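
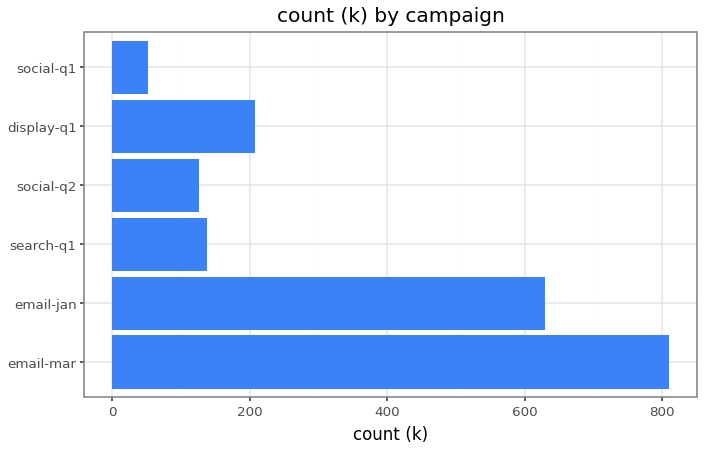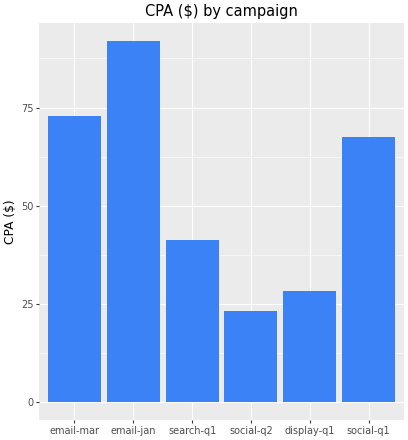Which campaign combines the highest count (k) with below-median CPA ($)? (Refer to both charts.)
display-q1

Chart 2 median CPA ($) ≈ 50; below-median campaigns: search-q1, social-q2, display-q1. Among those, display-q1 has the highest count (k) (≈ 200).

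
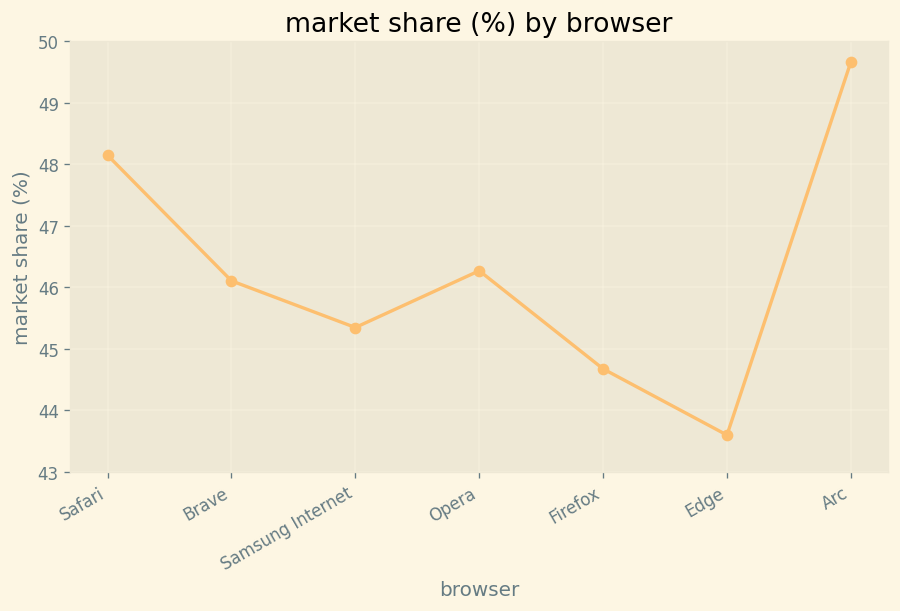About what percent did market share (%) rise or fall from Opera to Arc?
Opera ≈ 46, Arc ≈ 50; (50 − 46) / 46 ≈ +8.7%.

≈ +8.7%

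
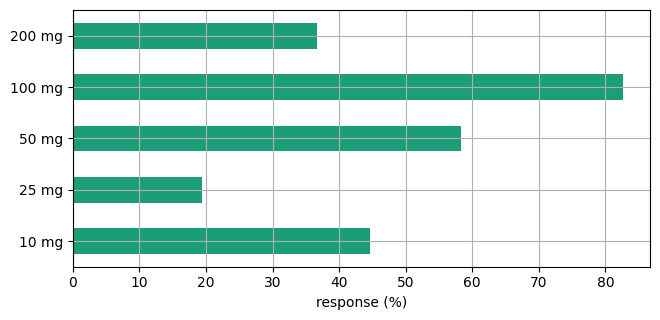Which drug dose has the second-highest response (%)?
50 mg

Top 3: 100 mg ≈ 80, 50 mg ≈ 60, 10 mg ≈ 40.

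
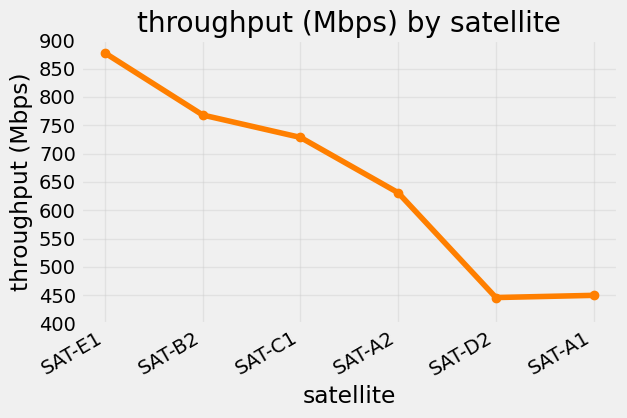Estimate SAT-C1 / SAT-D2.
SAT-C1 ≈ 750, SAT-D2 ≈ 450; 750/450 ≈ 1.67.

≈ 1.67×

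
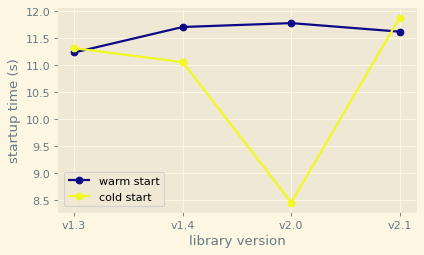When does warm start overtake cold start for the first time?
v1.3: warm start ≈ 11.0 vs cold start ≈ 11.5 (not yet); v1.4: warm start ≈ 11.5 vs cold start ≈ 11.0 (first crossover).

v1.4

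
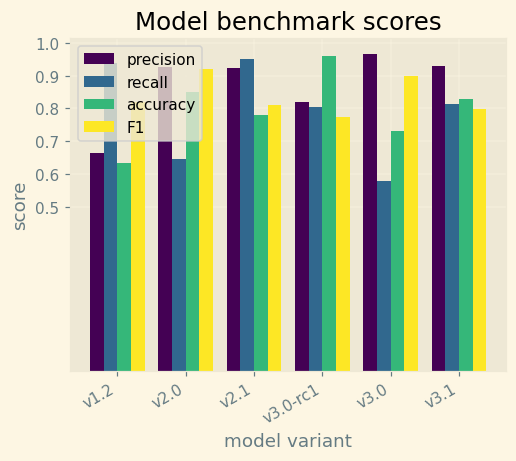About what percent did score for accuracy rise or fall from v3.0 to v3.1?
v3.0 ≈ 0.7, v3.1 ≈ 0.8; (0.8 − 0.7) / 0.7 ≈ +14.3%.

≈ +14.3%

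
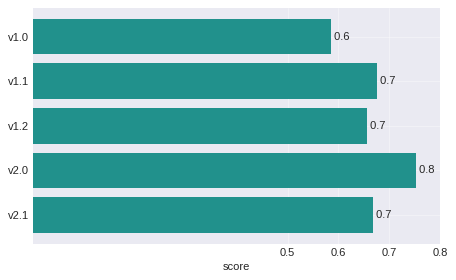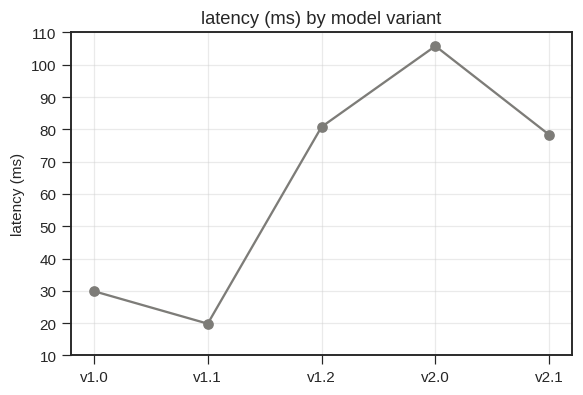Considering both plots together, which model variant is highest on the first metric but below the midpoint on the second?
v1.1

Chart 2 median latency (ms) ≈ 80; below-median model variants: v1.0, v1.1. Among those, v1.1 has the highest score (≈ 0.7).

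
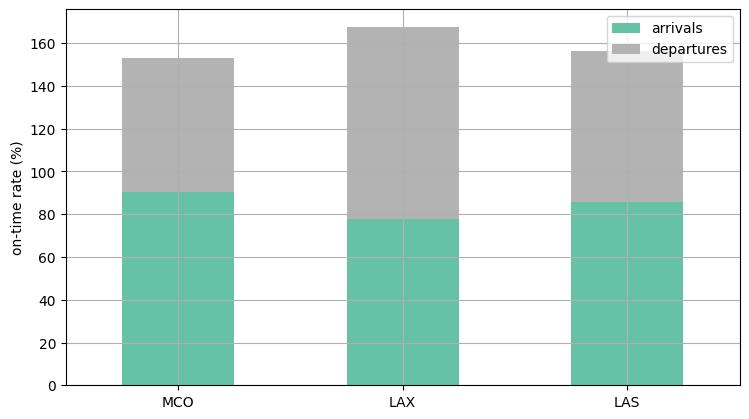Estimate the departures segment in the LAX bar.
≈ 80

departures top ≈ 160, bottom ≈ 80; segment ≈ 80.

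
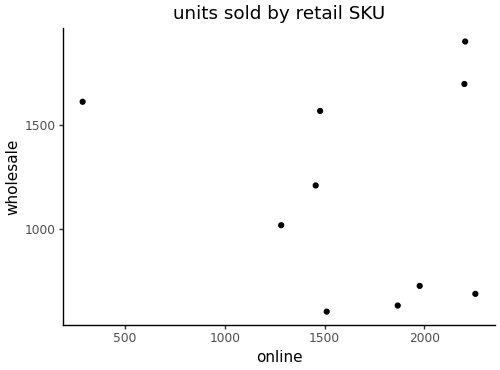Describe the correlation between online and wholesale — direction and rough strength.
no clear correlation

Points are roughly uncorrelated; weak (|r| ≈ 0.1).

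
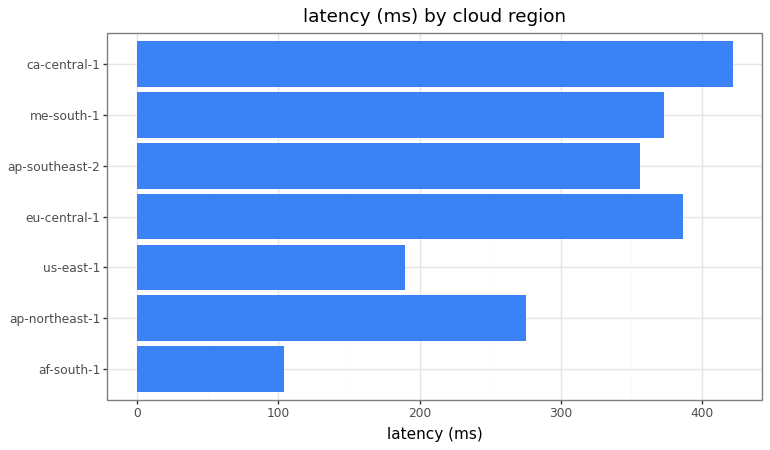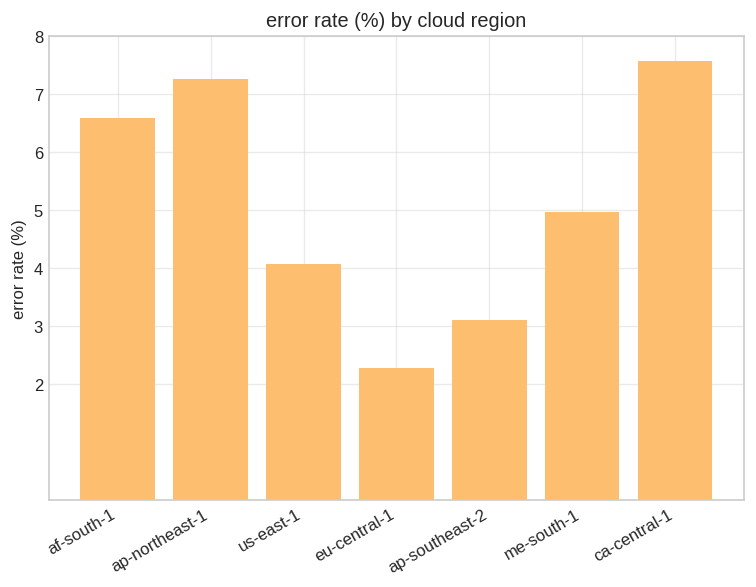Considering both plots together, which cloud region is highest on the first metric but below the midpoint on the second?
Chart 2 median error rate (%) ≈ 5; below-median cloud regions: us-east-1, eu-central-1, ap-southeast-2. Among those, eu-central-1 has the highest latency (ms) (≈ 400).

eu-central-1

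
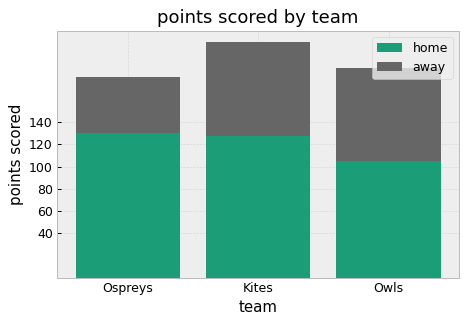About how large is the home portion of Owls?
≈ 100

home top ≈ 100, bottom ≈ 0; segment ≈ 100.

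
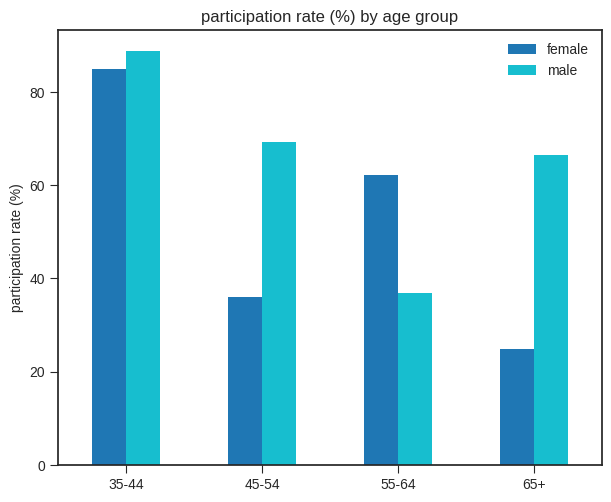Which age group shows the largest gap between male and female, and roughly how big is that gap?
65+: male ≈ 70, female ≈ 20 → gap ≈ 50. Next-largest (45-54) is only ≈ 30.

65+, ≈ 50 %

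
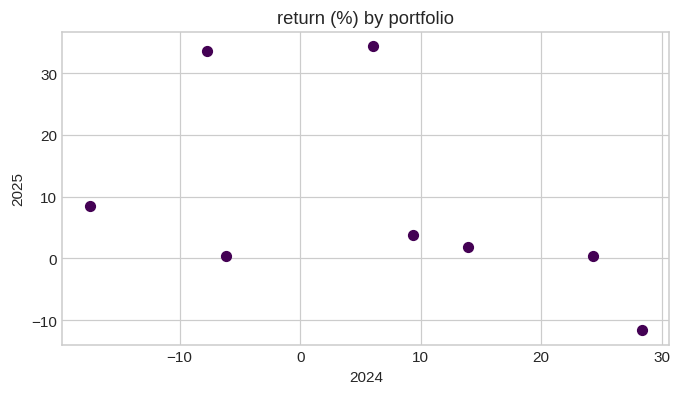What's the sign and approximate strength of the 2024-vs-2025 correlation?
Points are negatively correlated; moderate (|r| ≈ 0.5).

negative, moderate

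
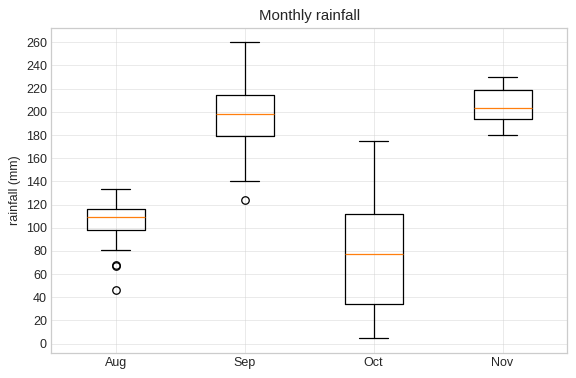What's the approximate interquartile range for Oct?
≈ 80

Q3 ≈ 120, Q1 ≈ 40; IQR ≈ 80.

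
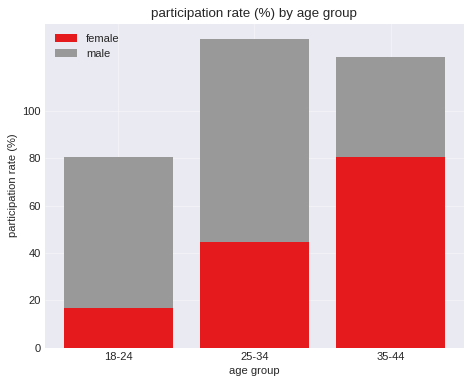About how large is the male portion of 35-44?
≈ 40

male top ≈ 120, bottom ≈ 80; segment ≈ 40.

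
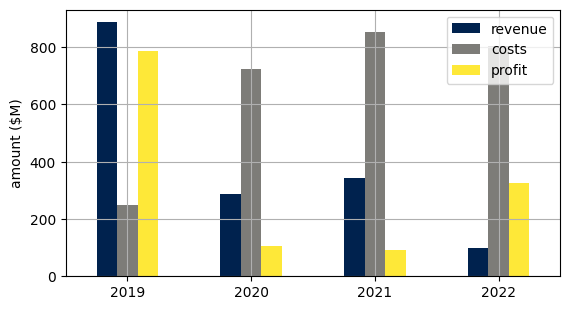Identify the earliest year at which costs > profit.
2019: costs ≈ 200 vs profit ≈ 800 (not yet); 2020: costs ≈ 700 vs profit ≈ 100 (first crossover).

2020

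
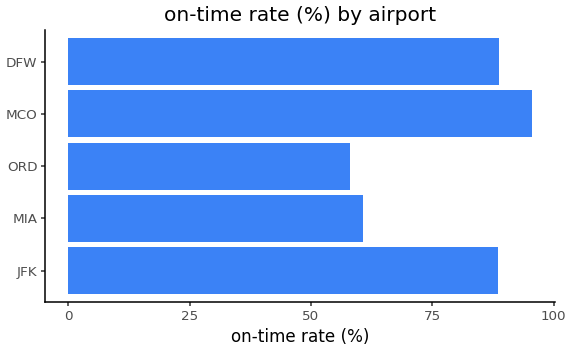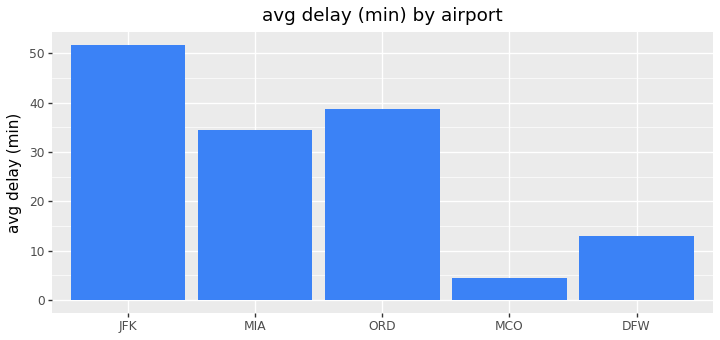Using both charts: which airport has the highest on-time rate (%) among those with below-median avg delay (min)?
MCO

Chart 2 median avg delay (min) ≈ 35; below-median airports: MCO, DFW. Among those, MCO has the highest on-time rate (%) (≈ 100).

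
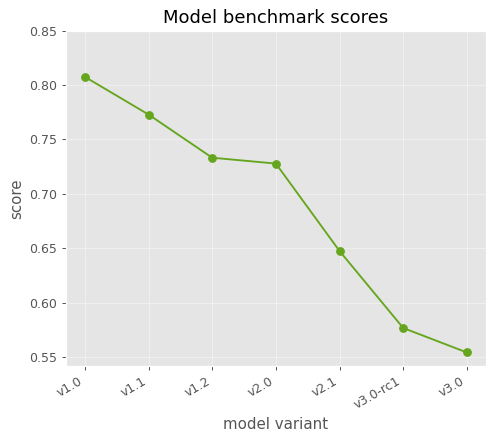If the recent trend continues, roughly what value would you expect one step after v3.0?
≈ 0.5

Last three: 0.65, 0.60, 0.55 → slope ≈ -0.05/step → next ≈ 0.5.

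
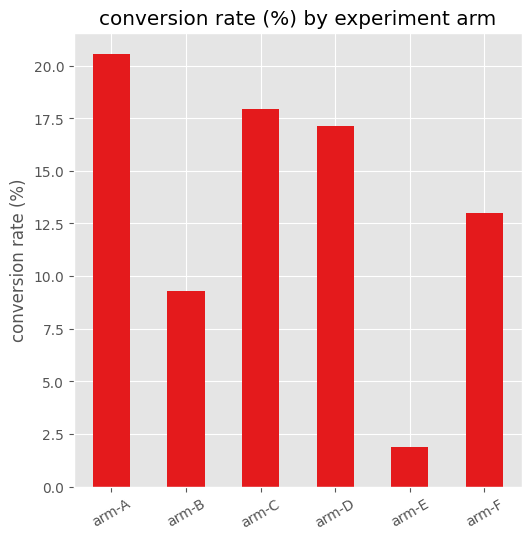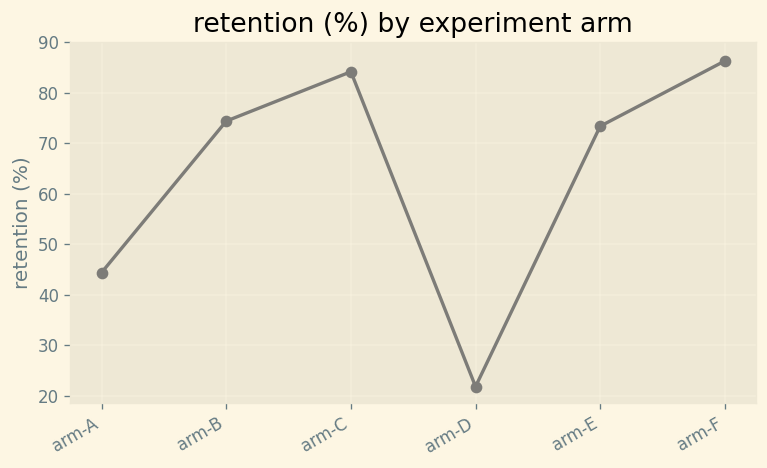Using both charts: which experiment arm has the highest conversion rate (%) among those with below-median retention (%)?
Chart 2 median retention (%) ≈ 70; below-median experiment arms: arm-A, arm-D, arm-E. Among those, arm-A has the highest conversion rate (%) (≈ 20).

arm-A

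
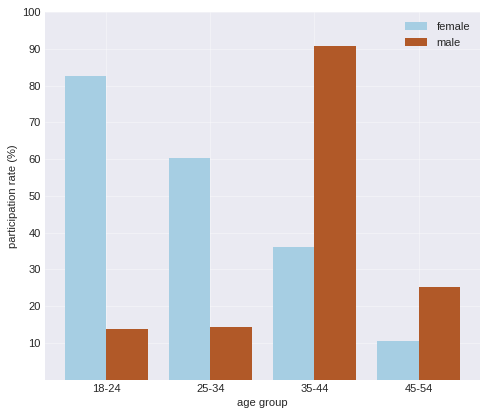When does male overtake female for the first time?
25-34: male ≈ 10 vs female ≈ 60 (not yet); 35-44: male ≈ 90 vs female ≈ 40 (first crossover).

35-44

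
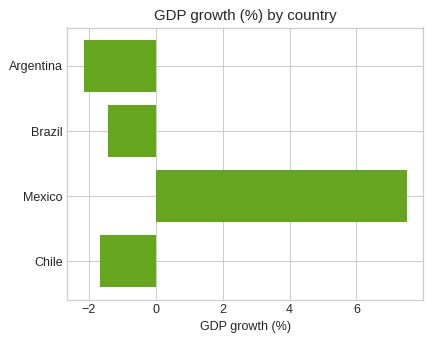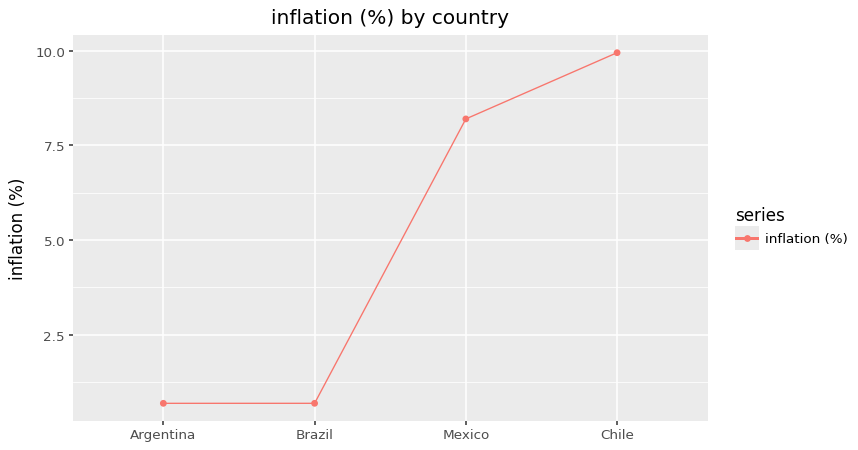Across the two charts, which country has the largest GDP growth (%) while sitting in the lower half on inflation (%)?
Chart 2 median inflation (%) ≈ 4; below-median countries: Argentina, Brazil. Among those, Brazil has the highest GDP growth (%) (≈ -1).

Brazil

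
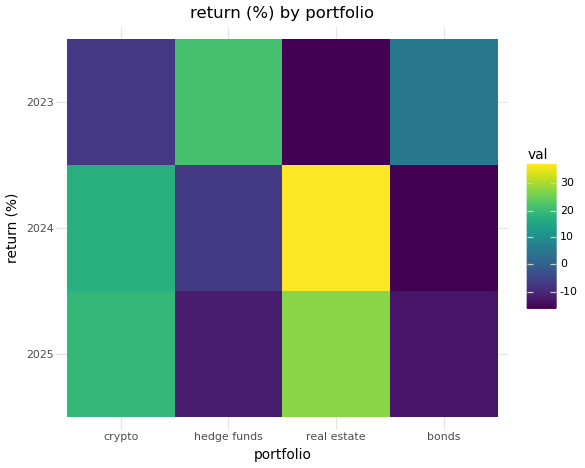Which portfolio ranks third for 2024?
Top 4 for 2024: real estate ≈ 35, crypto ≈ 15, hedge funds ≈ -5, bonds ≈ -15.

hedge funds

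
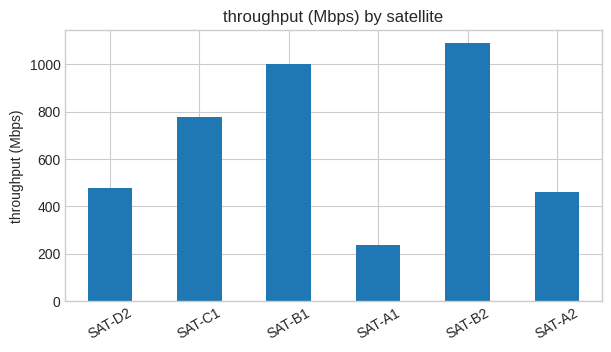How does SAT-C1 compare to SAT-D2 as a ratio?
SAT-C1 ≈ 800, SAT-D2 ≈ 500; 800/500 ≈ 1.6.

≈ 1.6×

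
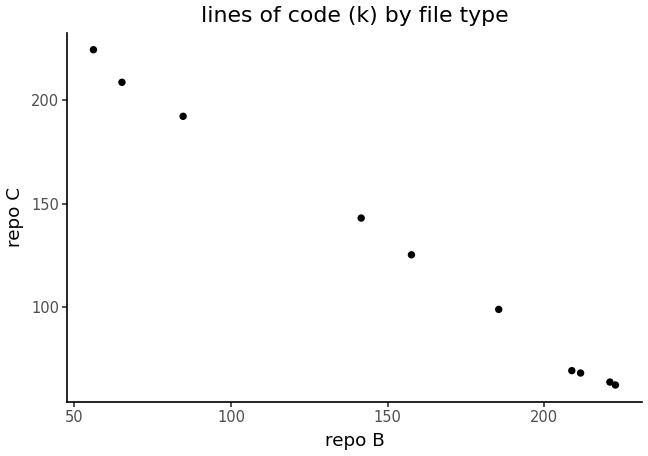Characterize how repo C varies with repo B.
negative, strong

Points are negatively correlated; strong (|r| ≈ 1.0).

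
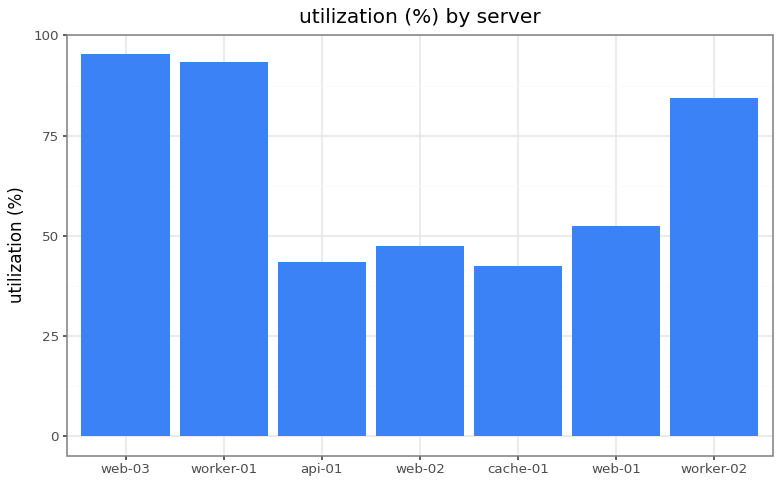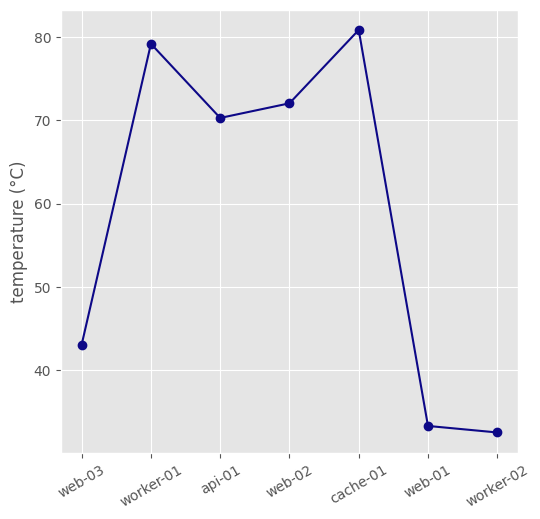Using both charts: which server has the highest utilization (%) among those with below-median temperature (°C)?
Chart 2 median temperature (°C) ≈ 70; below-median servers: web-03, web-01, worker-02. Among those, web-03 has the highest utilization (%) (≈ 100).

web-03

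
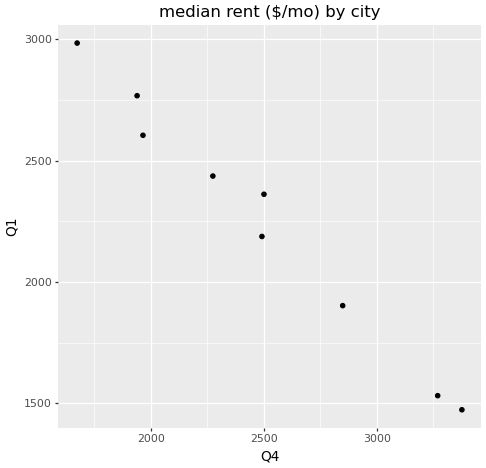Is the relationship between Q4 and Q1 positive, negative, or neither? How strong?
negative, strong

Points are negatively correlated; strong (|r| ≈ 1.0).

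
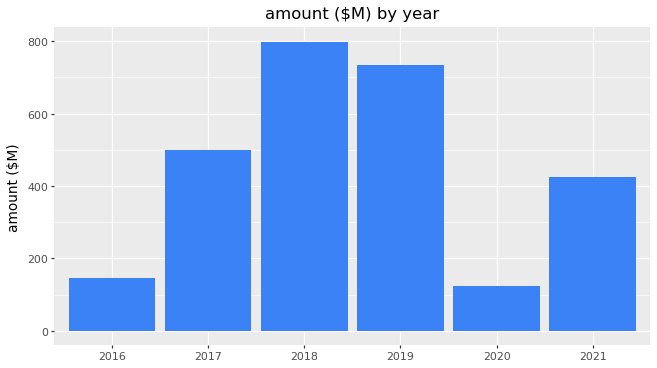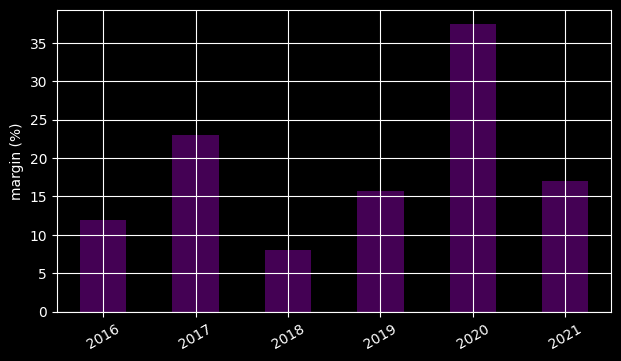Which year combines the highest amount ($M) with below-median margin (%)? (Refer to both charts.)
Chart 2 median margin (%) ≈ 15; below-median years: 2016, 2018, 2019. Among those, 2018 has the highest amount ($M) (≈ 800).

2018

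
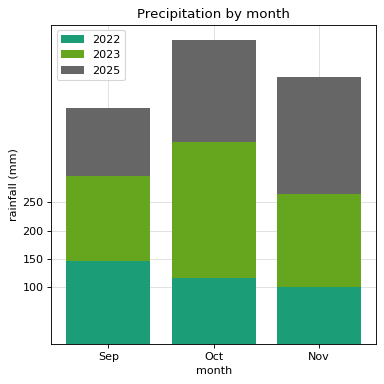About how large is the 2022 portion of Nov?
2022 top ≈ 100, bottom ≈ 0; segment ≈ 100.

≈ 100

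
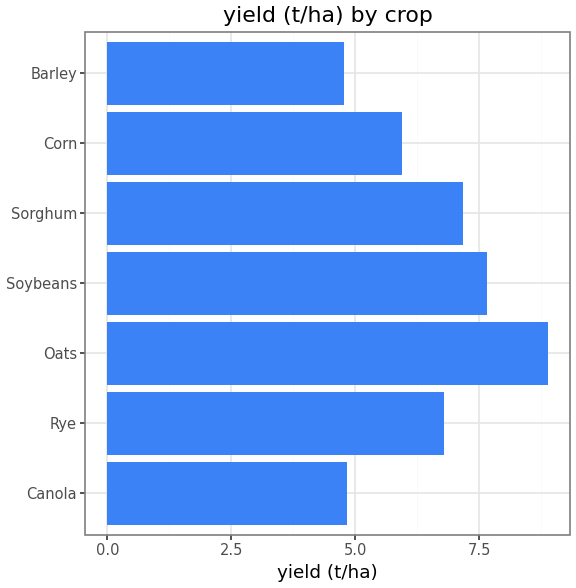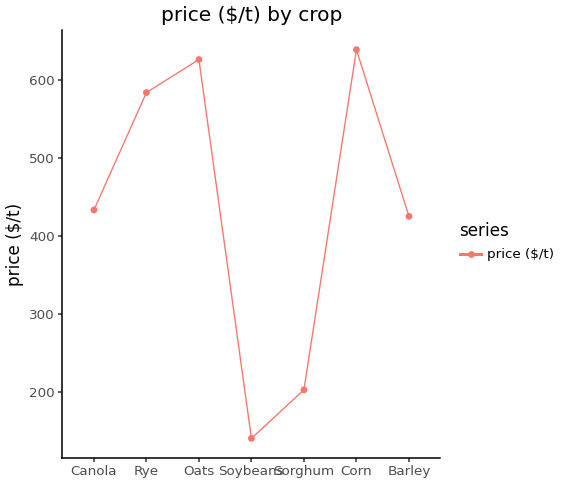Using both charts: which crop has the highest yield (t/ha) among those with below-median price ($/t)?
Chart 2 median price ($/t) ≈ 400; below-median crops: Soybeans, Sorghum, Barley. Among those, Soybeans has the highest yield (t/ha) (≈ 8).

Soybeans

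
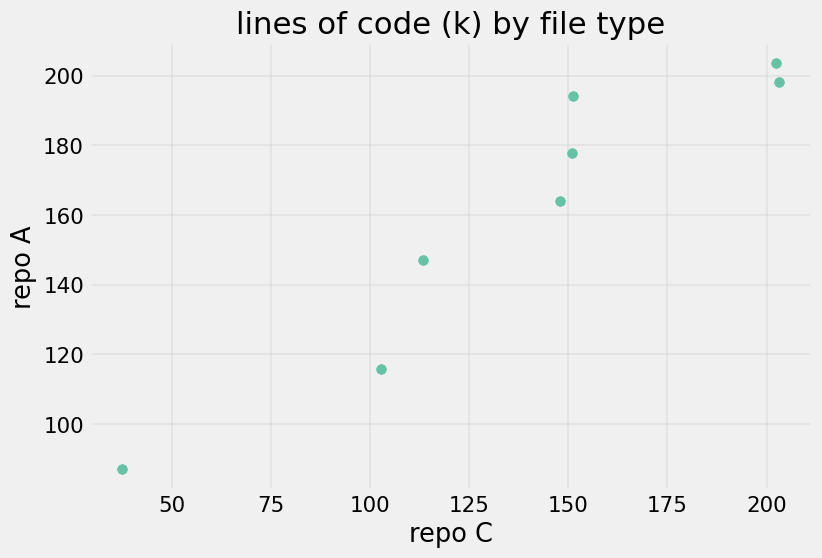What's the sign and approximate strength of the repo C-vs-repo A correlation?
positive, strong

Points are positively correlated; strong (|r| ≈ 1.0).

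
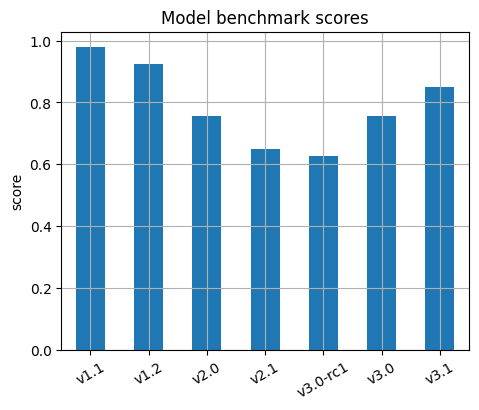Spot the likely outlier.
v1.1

v1.1 ≈ 1.0; the rest sit between ≈ 0.6 and ≈ 0.9.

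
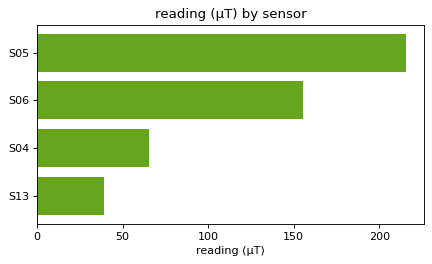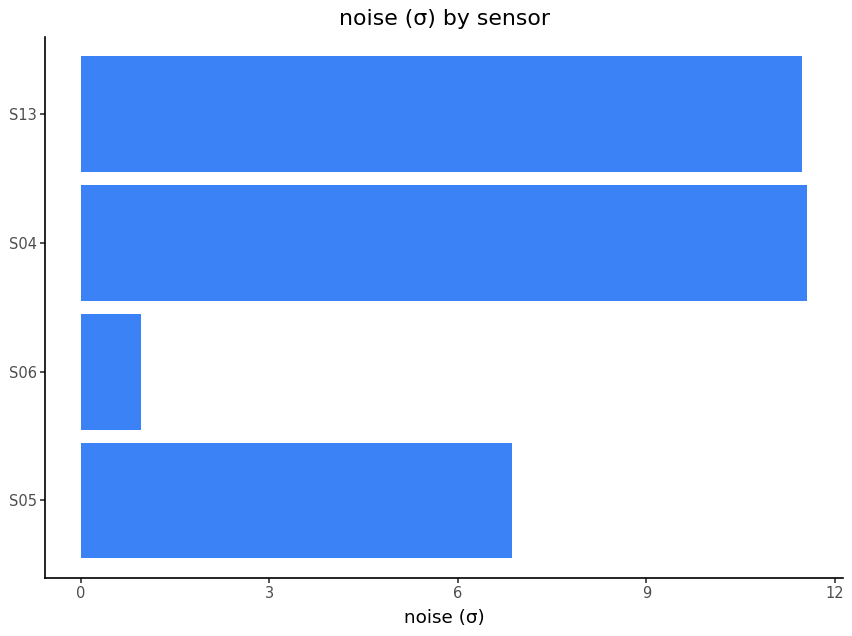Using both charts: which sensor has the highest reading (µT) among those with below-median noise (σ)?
S05

Chart 2 median noise (σ) ≈ 10; below-median sensors: S05, S06. Among those, S05 has the highest reading (µT) (≈ 220).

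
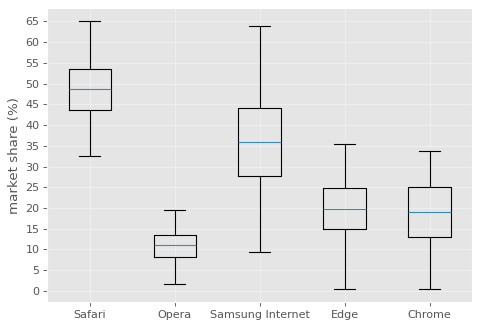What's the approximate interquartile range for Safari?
Q3 ≈ 55, Q1 ≈ 45; IQR ≈ 10.

≈ 10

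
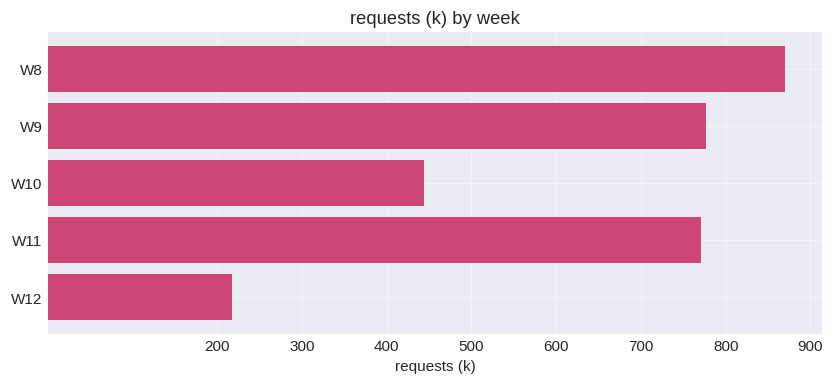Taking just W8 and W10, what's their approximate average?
≈ 650

(900 + 400) / 2 ≈ 650.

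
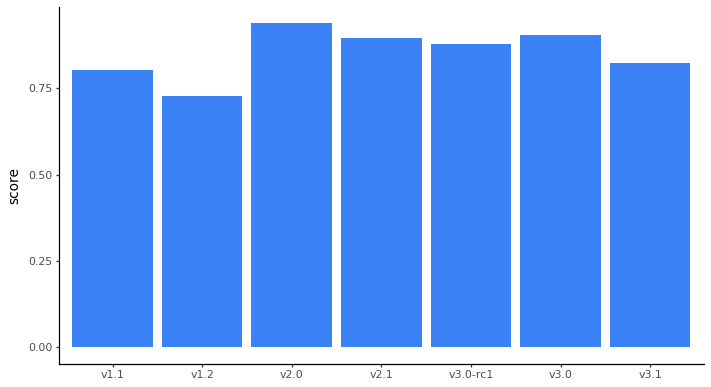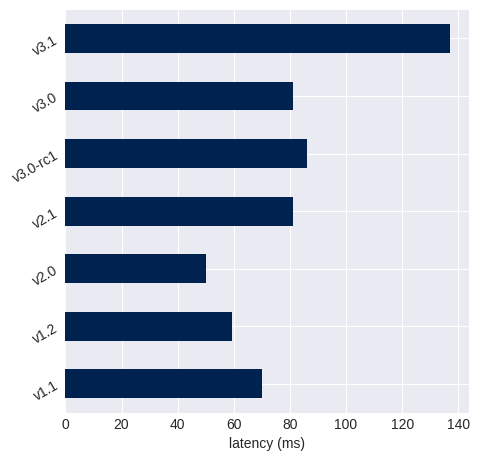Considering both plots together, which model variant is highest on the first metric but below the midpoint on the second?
v2.0

Chart 2 median latency (ms) ≈ 80; below-median model variants: v1.1, v1.2, v2.0. Among those, v2.0 has the highest score (≈ 0.9).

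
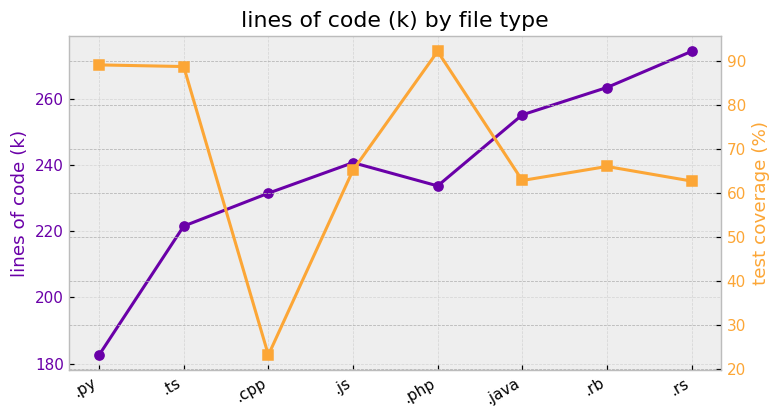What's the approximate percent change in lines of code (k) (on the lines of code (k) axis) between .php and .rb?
≈ +13%

.php ≈ 230, .rb ≈ 260; (260 − 230) / 230 ≈ +13%.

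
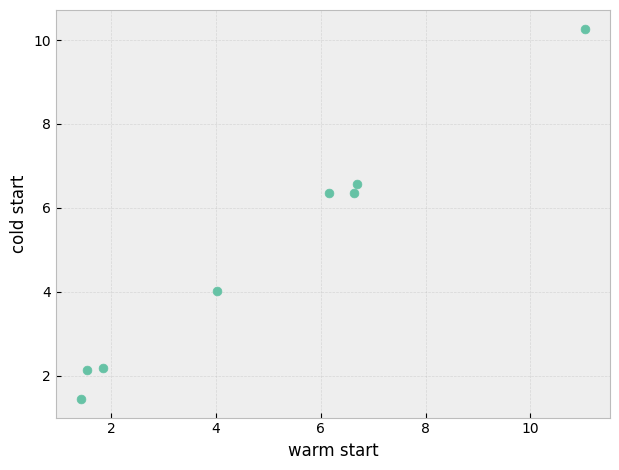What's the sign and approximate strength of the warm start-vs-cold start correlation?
positive, strong

Points are positively correlated; strong (|r| ≈ 1.0).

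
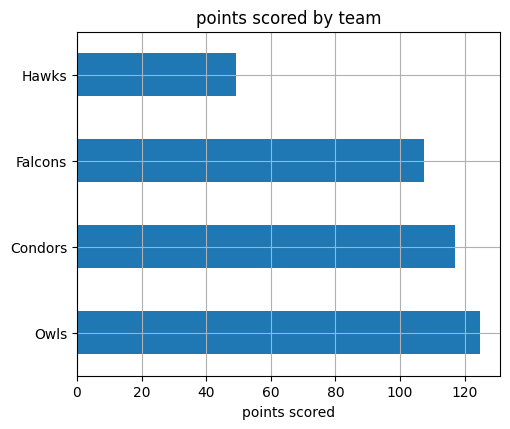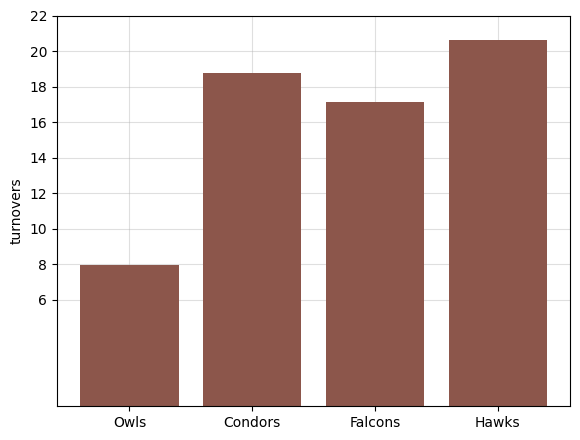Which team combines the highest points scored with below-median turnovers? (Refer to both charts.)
Owls

Chart 2 median turnovers ≈ 18; below-median teams: Owls, Falcons. Among those, Owls has the highest points scored (≈ 120).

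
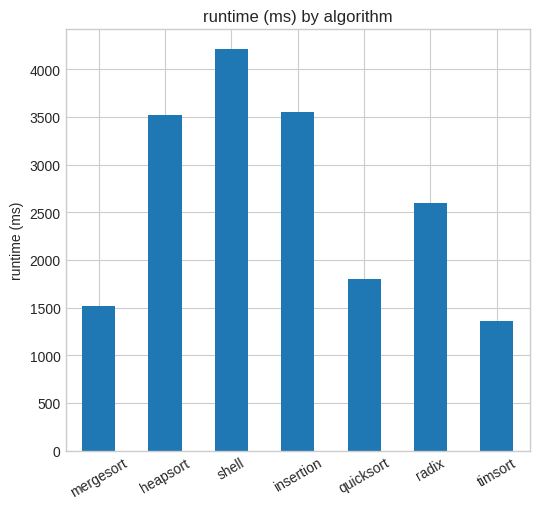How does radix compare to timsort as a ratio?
≈ 1.67×

radix ≈ 2500, timsort ≈ 1500; 2500/1500 ≈ 1.67.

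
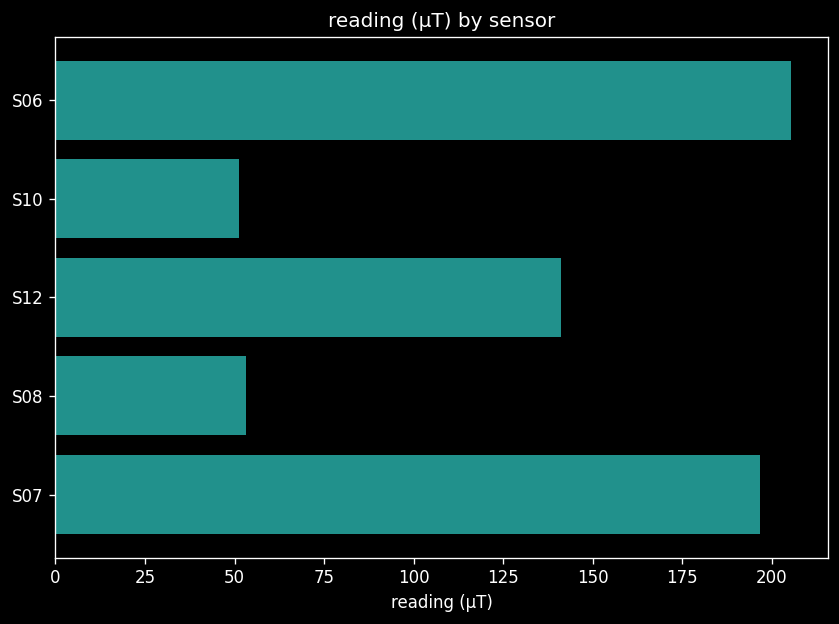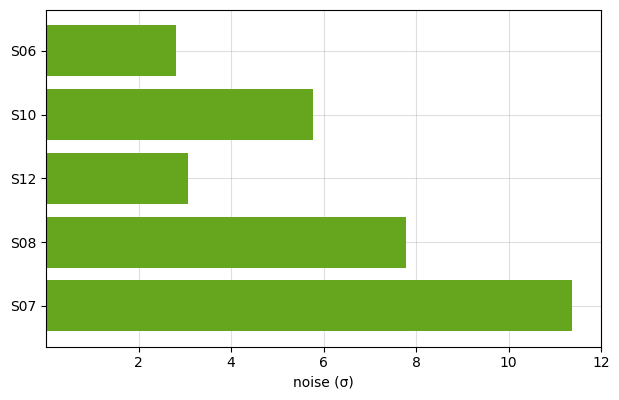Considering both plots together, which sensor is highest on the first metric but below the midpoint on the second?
S06

Chart 2 median noise (σ) ≈ 6; below-median sensors: S06, S12. Among those, S06 has the highest reading (µT) (≈ 200).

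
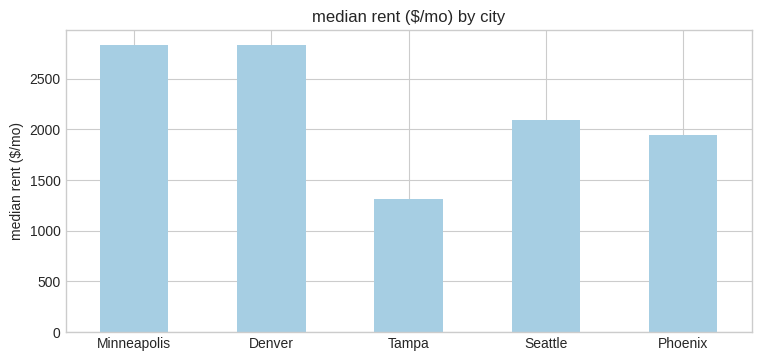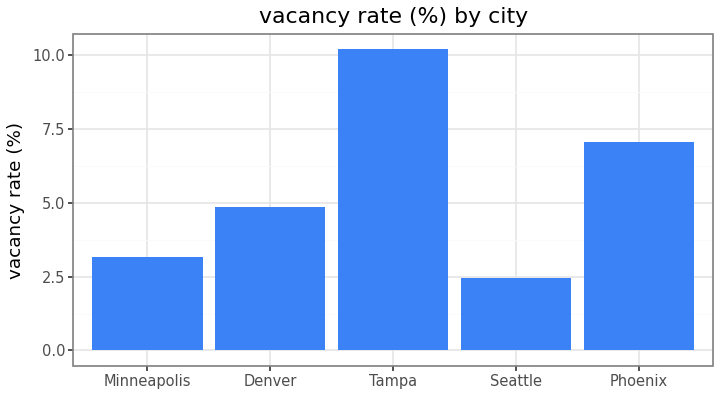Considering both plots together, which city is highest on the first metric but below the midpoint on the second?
Minneapolis

Chart 2 median vacancy rate (%) ≈ 5; below-median cities: Minneapolis, Seattle. Among those, Minneapolis has the highest median rent ($/mo) (≈ 3000).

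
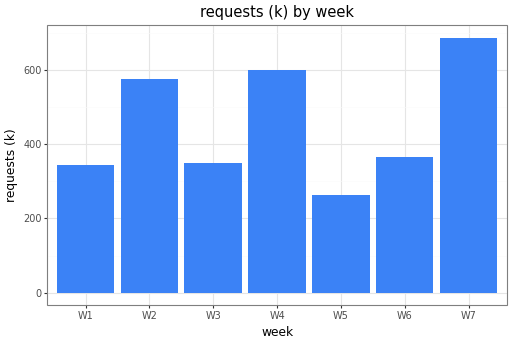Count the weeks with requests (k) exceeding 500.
3

Above 500: W2, W4, W7.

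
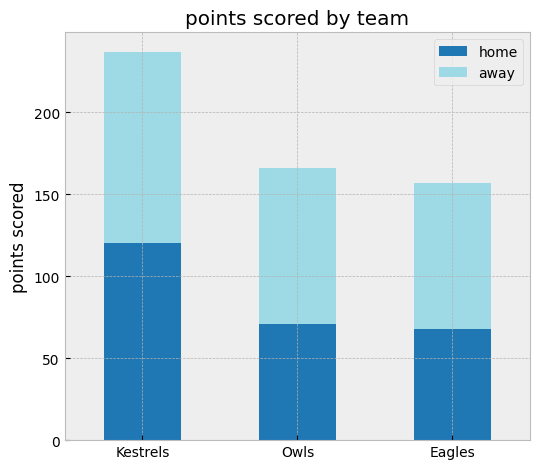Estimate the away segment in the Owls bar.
≈ 80

away top ≈ 160, bottom ≈ 80; segment ≈ 80.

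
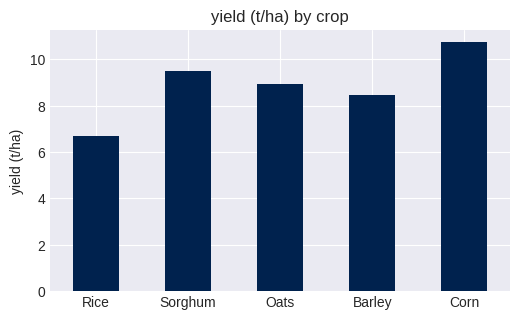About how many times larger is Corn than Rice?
≈ 1.57×

Corn ≈ 11, Rice ≈ 7; 11/7 ≈ 1.57.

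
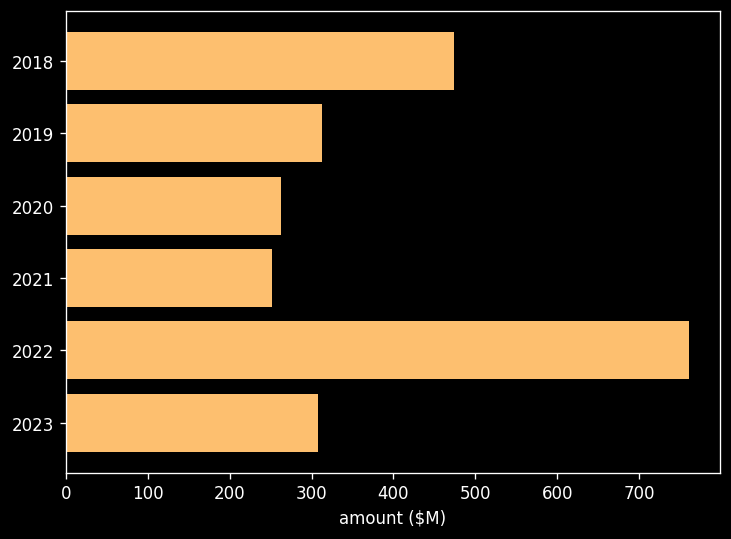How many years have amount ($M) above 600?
Above 600: 2022.

1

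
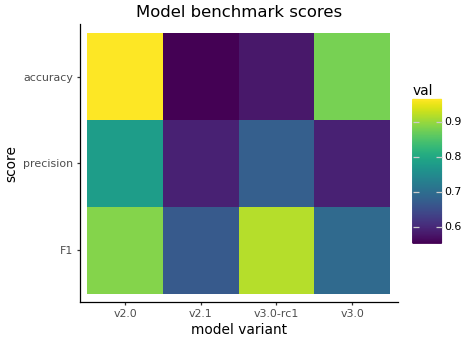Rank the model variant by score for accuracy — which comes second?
Top 3 for accuracy: v2.0 ≈ 0.95, v3.0 ≈ 0.90, v3.0-rc1 ≈ 0.60.

v3.0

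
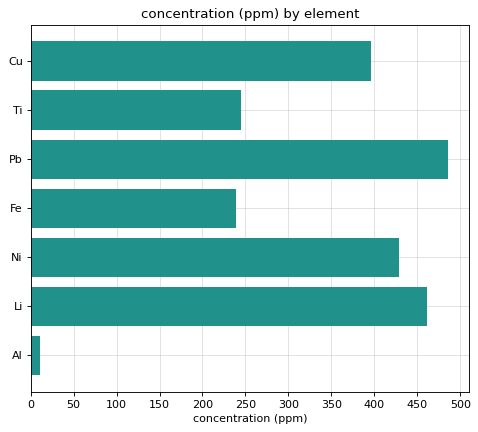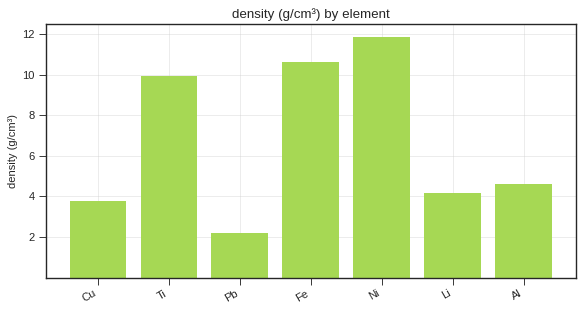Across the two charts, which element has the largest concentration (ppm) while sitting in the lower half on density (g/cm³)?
Pb

Chart 2 median density (g/cm³) ≈ 4; below-median elements: Cu, Pb, Li. Among those, Pb has the highest concentration (ppm) (≈ 500).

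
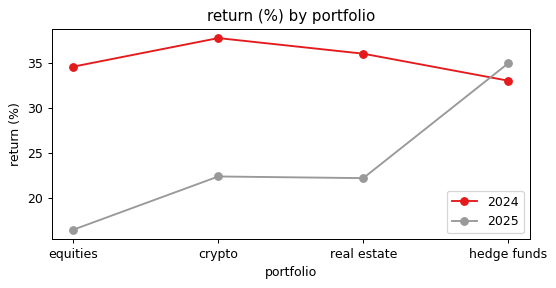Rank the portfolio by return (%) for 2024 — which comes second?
real estate

Top 3 for 2024: crypto ≈ 38, real estate ≈ 36, equities ≈ 34.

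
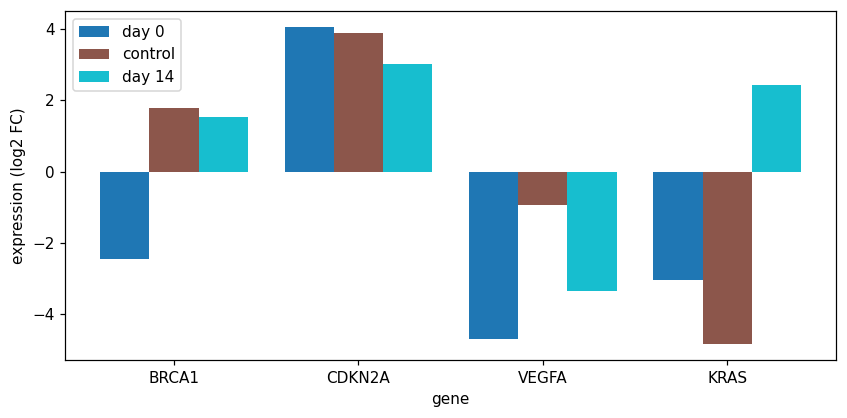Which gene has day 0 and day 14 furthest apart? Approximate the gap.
KRAS: day 0 ≈ -3, day 14 ≈ 2 → gap ≈ 5. Next-largest (BRCA1) is only ≈ 4.

KRAS, ≈ 5 log2 FC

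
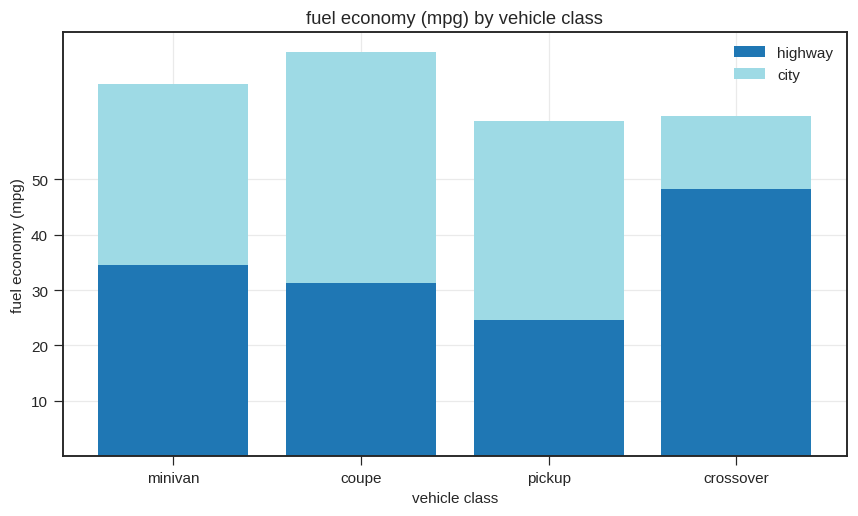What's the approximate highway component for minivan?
≈ 30

highway top ≈ 30, bottom ≈ 0; segment ≈ 30.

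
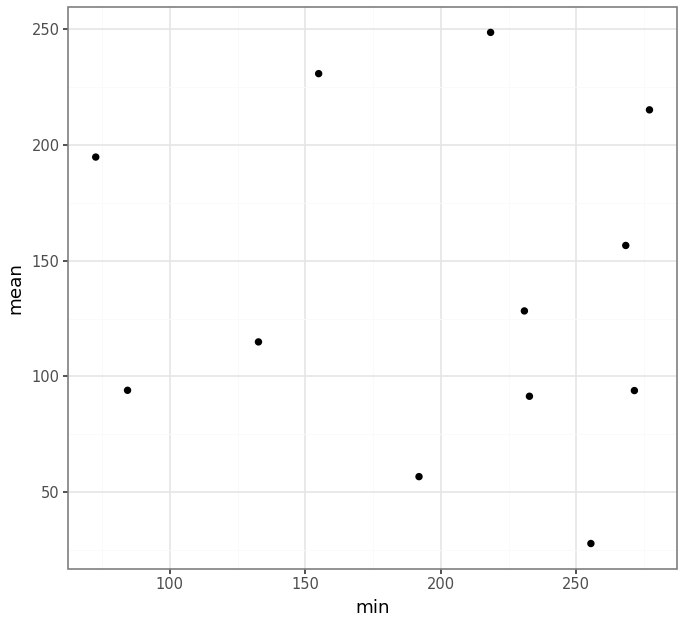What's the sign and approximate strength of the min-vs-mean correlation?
Points are roughly uncorrelated; weak (|r| ≈ 0.1).

no clear correlation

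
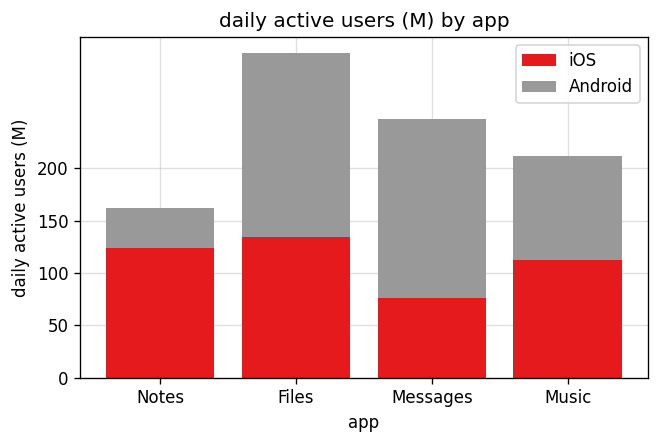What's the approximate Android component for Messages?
≈ 150

Android top ≈ 250, bottom ≈ 100; segment ≈ 150.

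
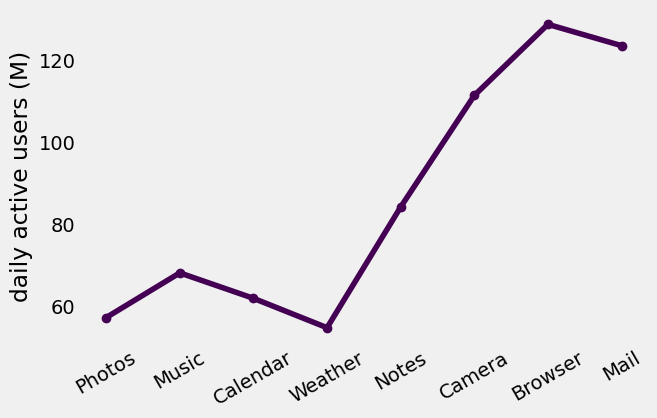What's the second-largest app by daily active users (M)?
Top 3: Browser ≈ 130, Mail ≈ 120, Camera ≈ 110.

Mail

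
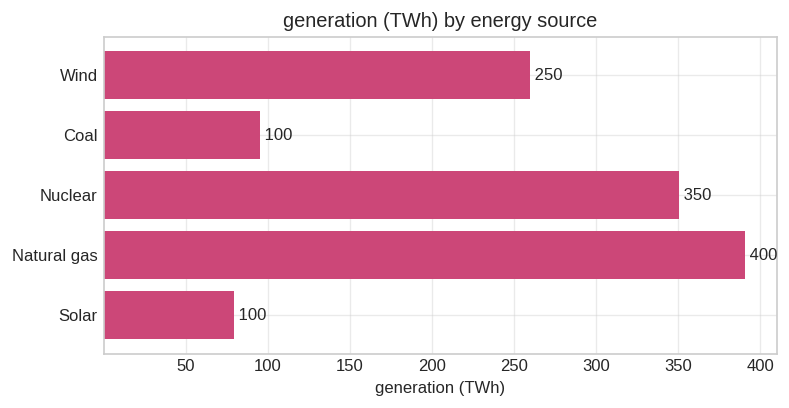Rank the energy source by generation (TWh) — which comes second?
Top 3: Natural gas ≈ 400, Nuclear ≈ 350, Wind ≈ 250.

Nuclear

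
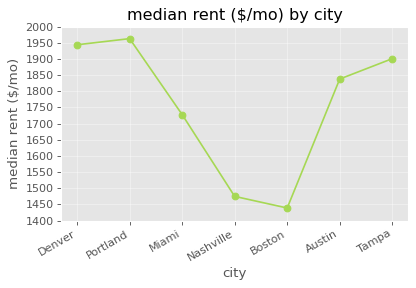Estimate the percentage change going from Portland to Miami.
Portland ≈ 1950, Miami ≈ 1750; (1750 − 1950) / 1950 ≈ -10.3%.

≈ -10.3%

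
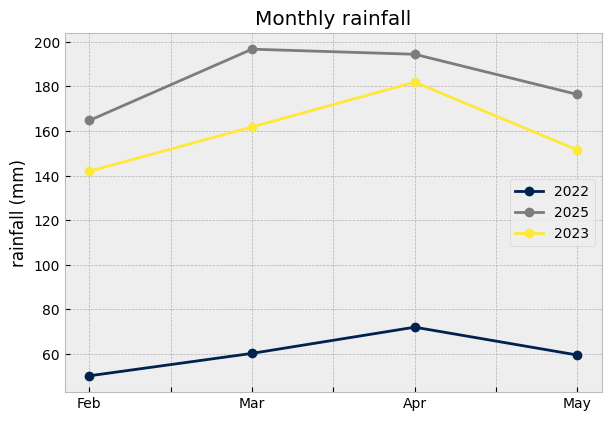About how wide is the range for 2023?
Max Apr ≈ 180, min Feb ≈ 140; range ≈ 40.

≈ 40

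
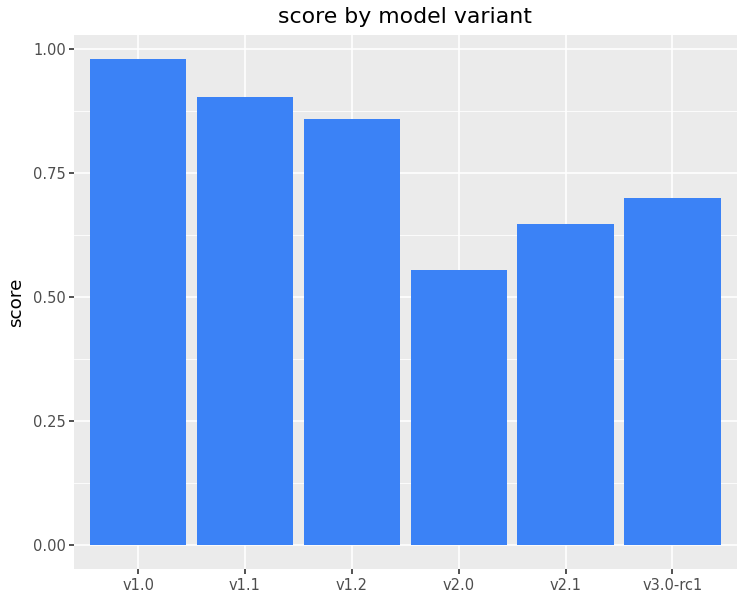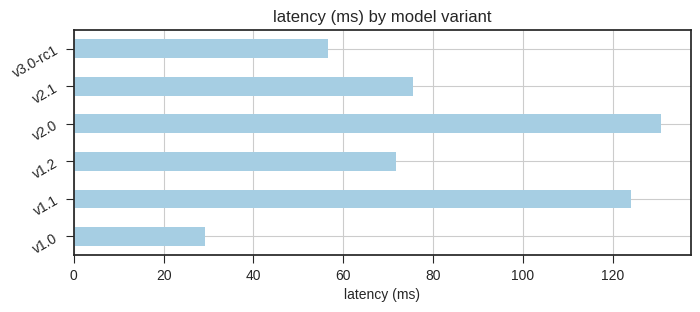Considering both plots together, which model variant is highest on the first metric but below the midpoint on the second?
Chart 2 median latency (ms) ≈ 80; below-median model variants: v1.0, v1.2, v3.0-rc1. Among those, v1.0 has the highest score (≈ 1).

v1.0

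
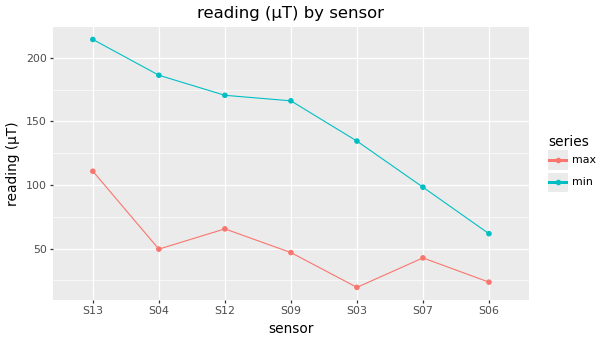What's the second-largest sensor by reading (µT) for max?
Top 3 for max: S13 ≈ 120, S12 ≈ 60, S04 ≈ 40.

S12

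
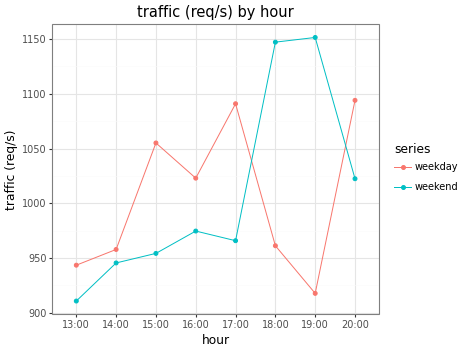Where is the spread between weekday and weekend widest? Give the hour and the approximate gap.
19:00, ≈ 225 req/s

19:00: weekday ≈ 925, weekend ≈ 1150 → gap ≈ 225. Next-largest (18:00) is only ≈ 200.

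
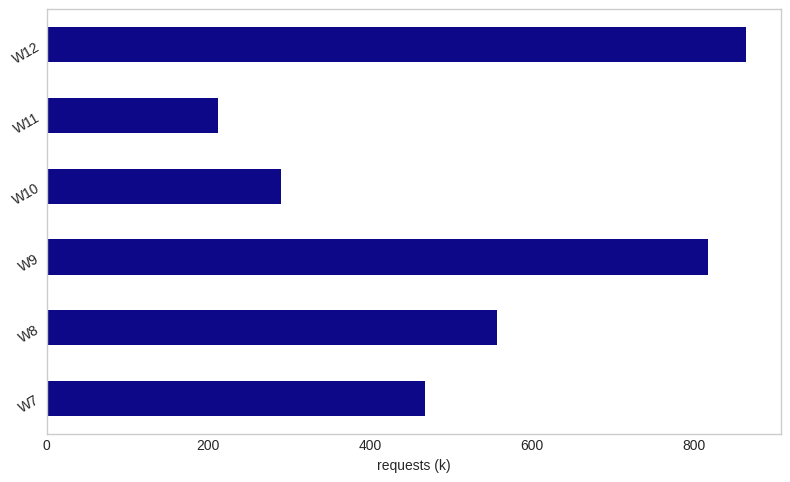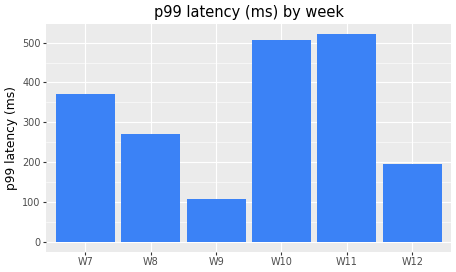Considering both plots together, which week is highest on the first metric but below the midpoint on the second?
Chart 2 median p99 latency (ms) ≈ 300; below-median weeks: W8, W9, W12. Among those, W12 has the highest requests (k) (≈ 900).

W12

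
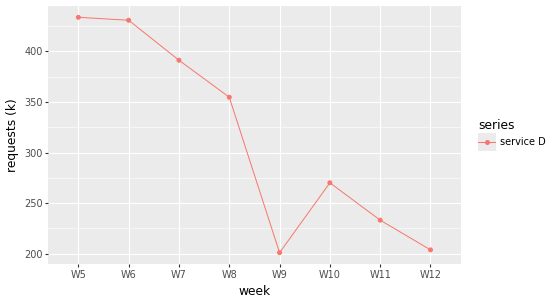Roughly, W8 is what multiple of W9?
W8 ≈ 360, W9 ≈ 200; 360/200 ≈ 1.8.

≈ 1.8×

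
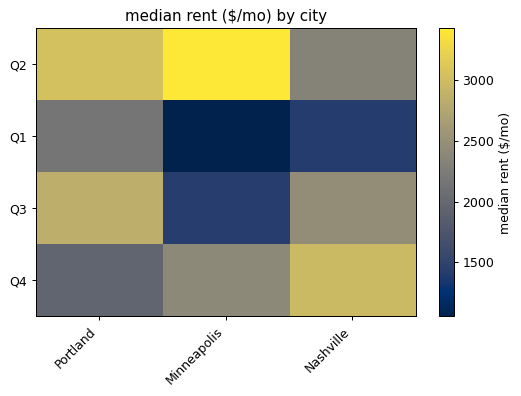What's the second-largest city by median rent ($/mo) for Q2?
Portland

Top 3 for Q2: Minneapolis ≈ 3400, Portland ≈ 3000, Nashville ≈ 2400.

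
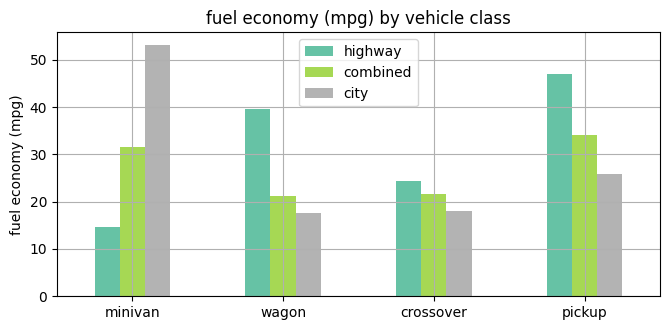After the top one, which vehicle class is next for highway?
Top 3 for highway: pickup ≈ 45, wagon ≈ 40, crossover ≈ 25.

wagon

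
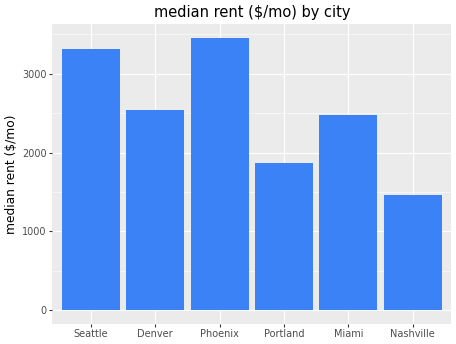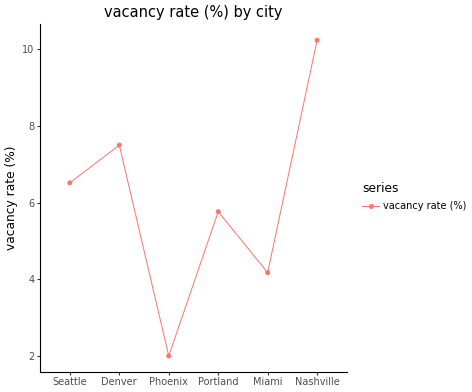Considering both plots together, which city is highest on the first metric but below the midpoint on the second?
Chart 2 median vacancy rate (%) ≈ 6; below-median cities: Phoenix, Portland, Miami. Among those, Phoenix has the highest median rent ($/mo) (≈ 3500).

Phoenix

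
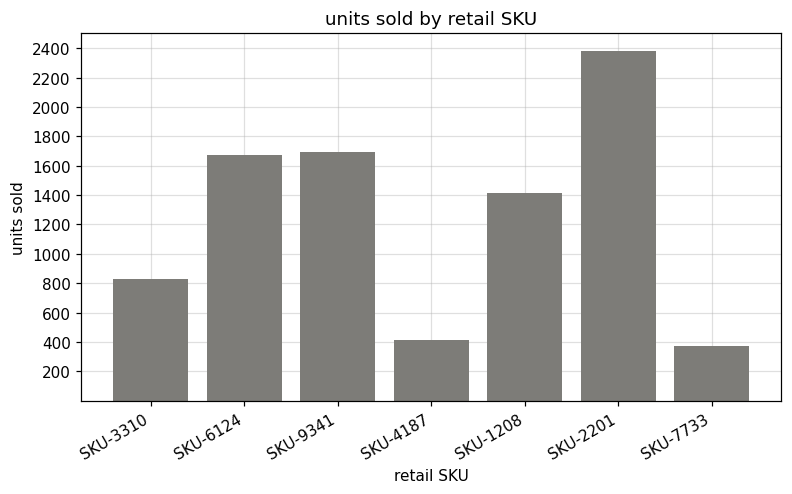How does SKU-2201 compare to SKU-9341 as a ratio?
≈ 1.5×

SKU-2201 ≈ 2400, SKU-9341 ≈ 1600; 2400/1600 ≈ 1.5.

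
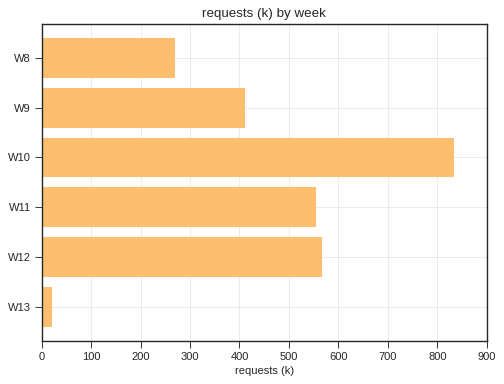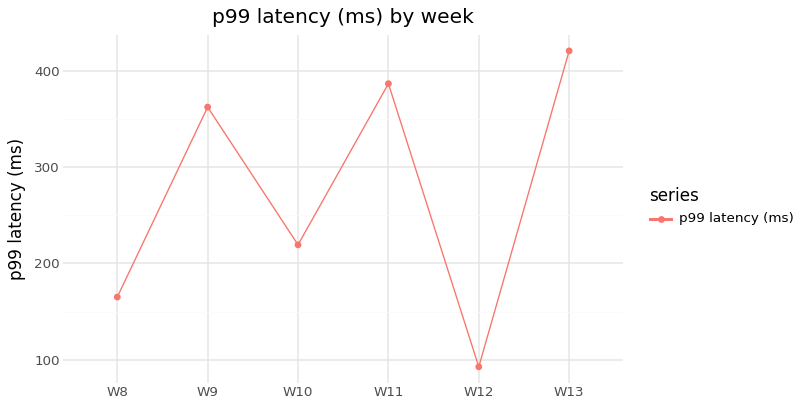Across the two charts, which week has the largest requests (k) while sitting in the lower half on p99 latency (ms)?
W10

Chart 2 median p99 latency (ms) ≈ 300; below-median weeks: W8, W10, W12. Among those, W10 has the highest requests (k) (≈ 800).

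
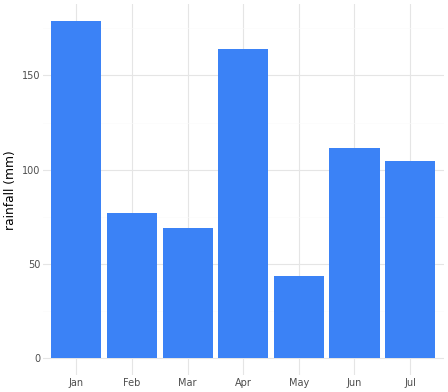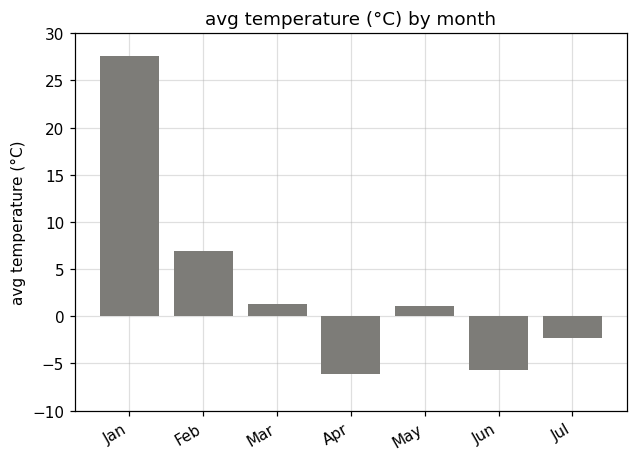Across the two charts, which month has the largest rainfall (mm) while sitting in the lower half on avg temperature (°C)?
Chart 2 median avg temperature (°C) ≈ 0; below-median months: Apr, Jun, Jul. Among those, Apr has the highest rainfall (mm) (≈ 160).

Apr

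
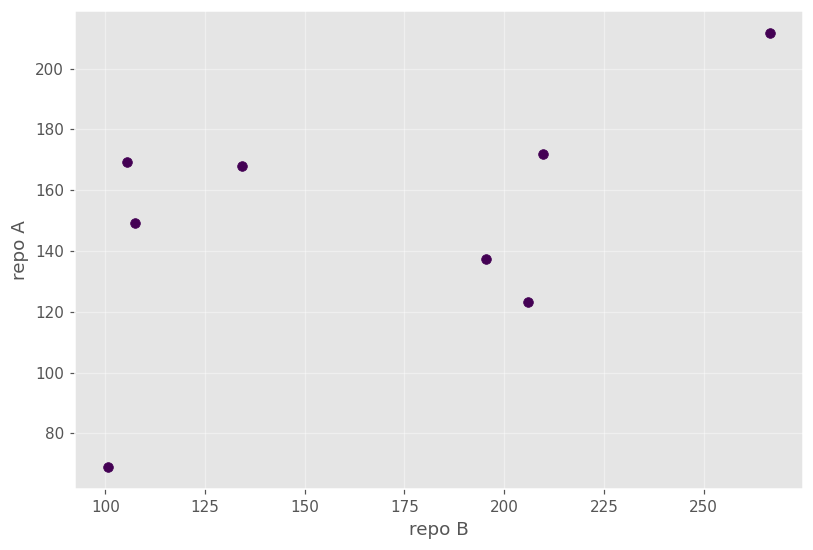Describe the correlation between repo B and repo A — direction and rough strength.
positive, moderate

Points are positively correlated; moderate (|r| ≈ 0.5).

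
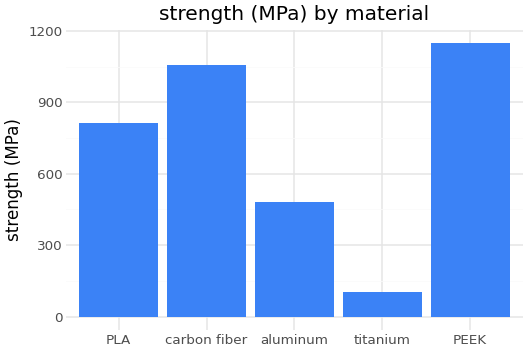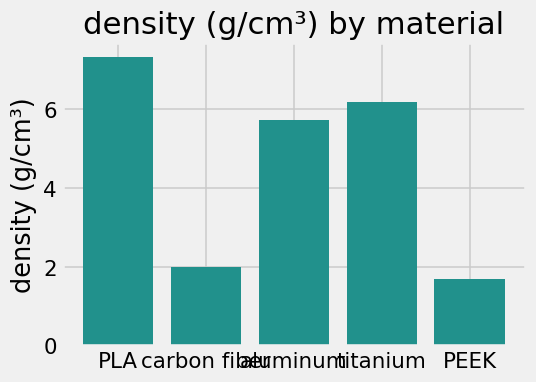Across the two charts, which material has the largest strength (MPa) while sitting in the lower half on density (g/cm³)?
Chart 2 median density (g/cm³) ≈ 6; below-median materials: carbon fiber, PEEK. Among those, PEEK has the highest strength (MPa) (≈ 1200).

PEEK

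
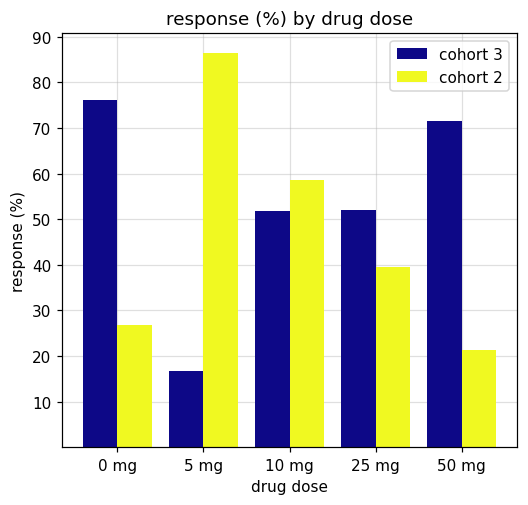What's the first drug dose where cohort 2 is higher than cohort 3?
0 mg: cohort 2 ≈ 30 vs cohort 3 ≈ 80 (not yet); 5 mg: cohort 2 ≈ 90 vs cohort 3 ≈ 20 (first crossover).

5 mg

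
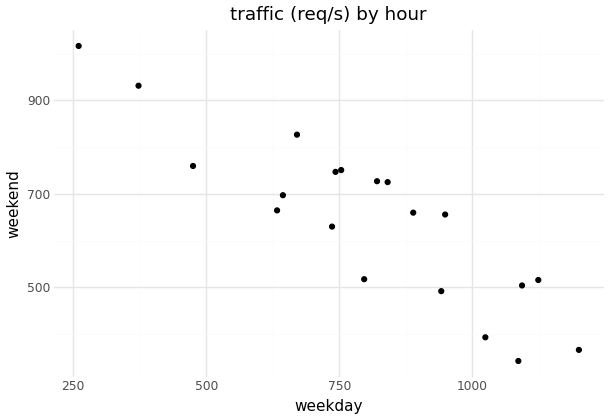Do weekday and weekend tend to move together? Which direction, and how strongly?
negative, strong

Points are negatively correlated; strong (|r| ≈ 0.9).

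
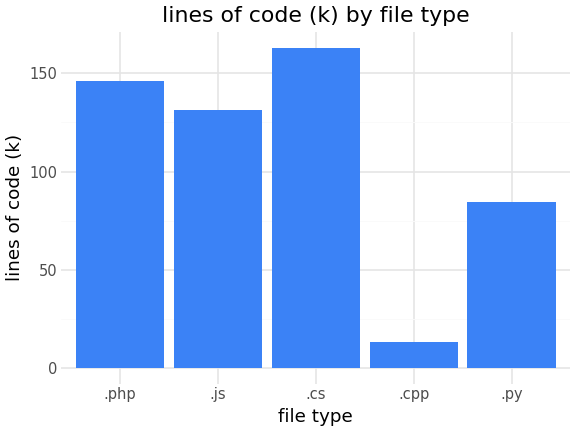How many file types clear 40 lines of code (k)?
4

Above 40: .php, .js, .cs, .py.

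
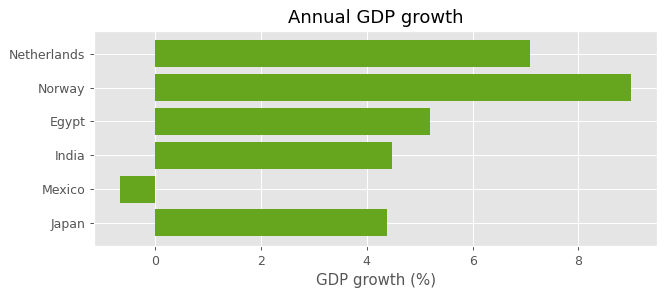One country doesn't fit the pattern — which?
Mexico

Mexico ≈ -1; the rest sit between ≈ 4 and ≈ 9.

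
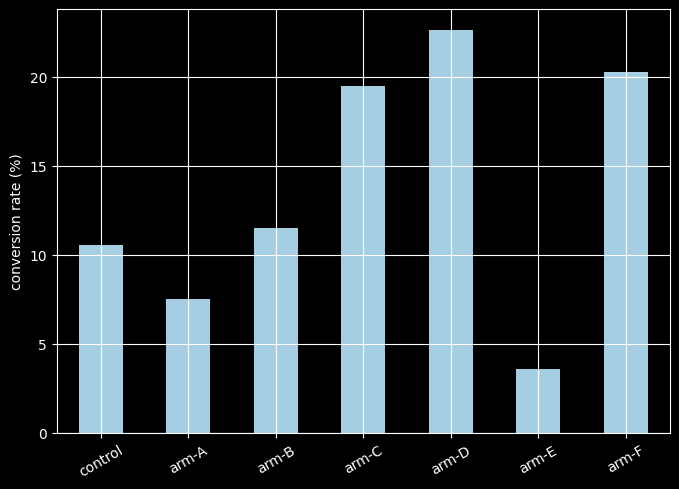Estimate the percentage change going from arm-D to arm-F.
arm-D ≈ 22, arm-F ≈ 20; (20 − 22) / 22 ≈ -9.1%.

≈ -9.1%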